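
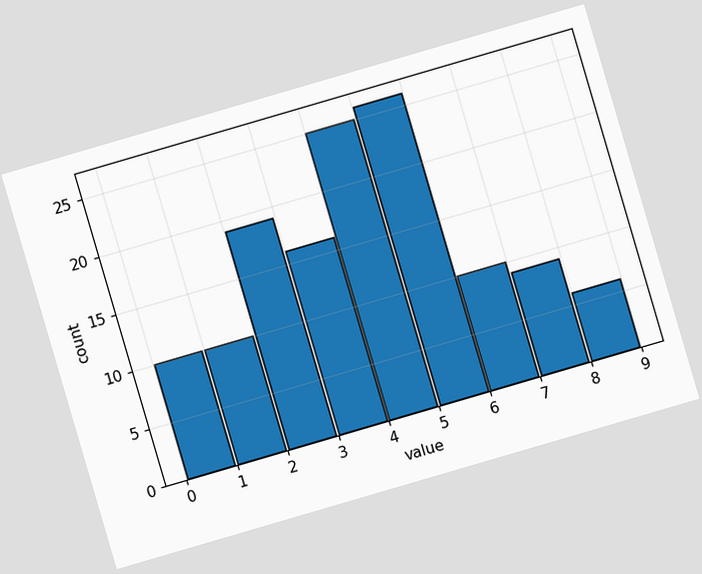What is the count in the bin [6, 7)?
10

The chart is tilted about 16° counter-clockwise. The [6, 7) bin has height 10.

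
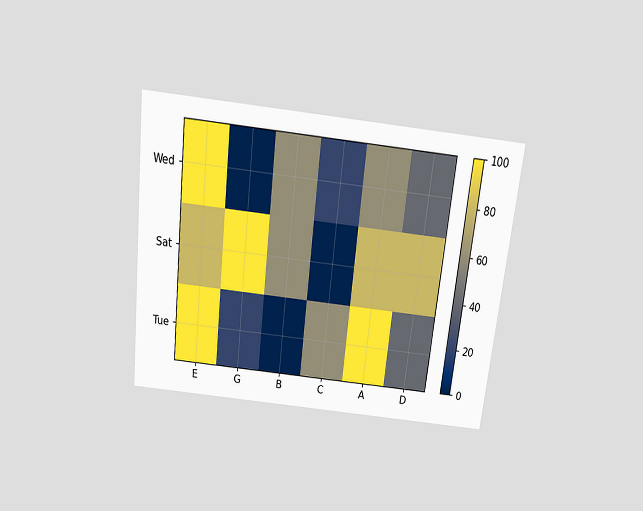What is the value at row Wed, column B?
60

The chart is tilted about 6° clockwise and viewed slightly from above. Matching cell (Wed, B) against the colorbar gives 60.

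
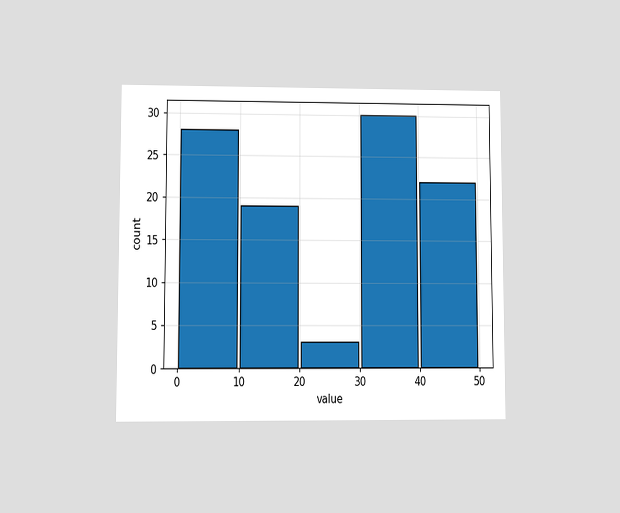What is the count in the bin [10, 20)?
The chart is viewed at a slight angle. The [10, 20) bin has height 19.

19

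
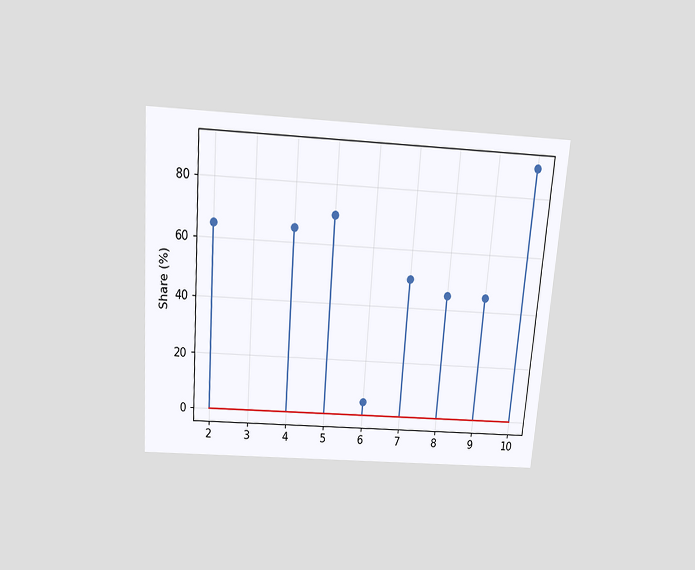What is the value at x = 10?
The chart is tilted about 4° clockwise and viewed slightly from above. The stem at x=10 reaches 90%.

90%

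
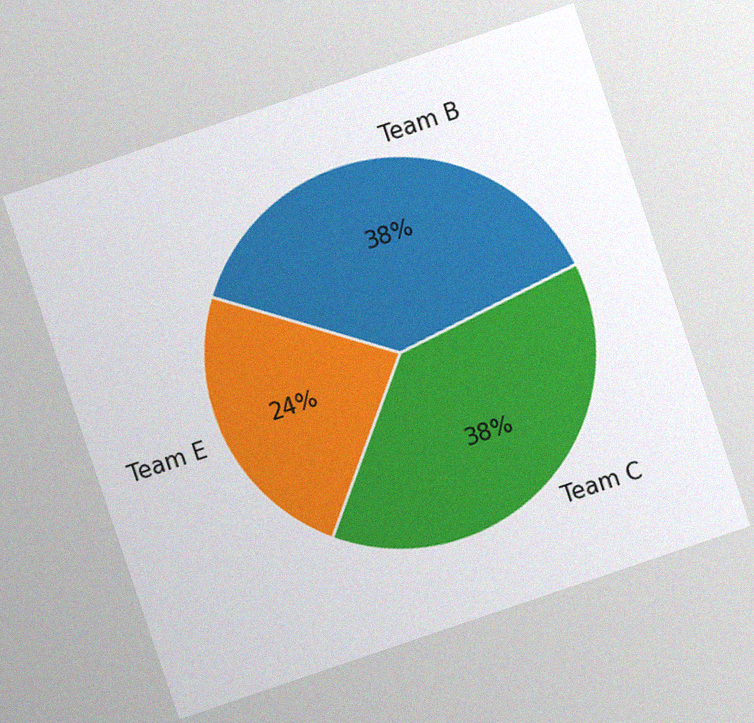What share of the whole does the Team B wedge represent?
38%

The chart is tilted about 19° counter-clockwise, with some photo noise. The Team B slice takes up 38% of the pie.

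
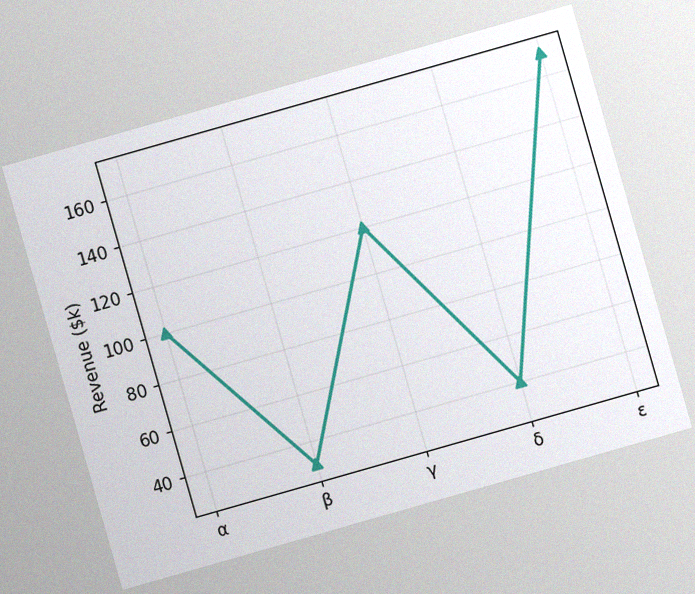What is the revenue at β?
The chart is tilted about 16° counter-clockwise, with some photo noise. At β, the line is at $30k.

$30k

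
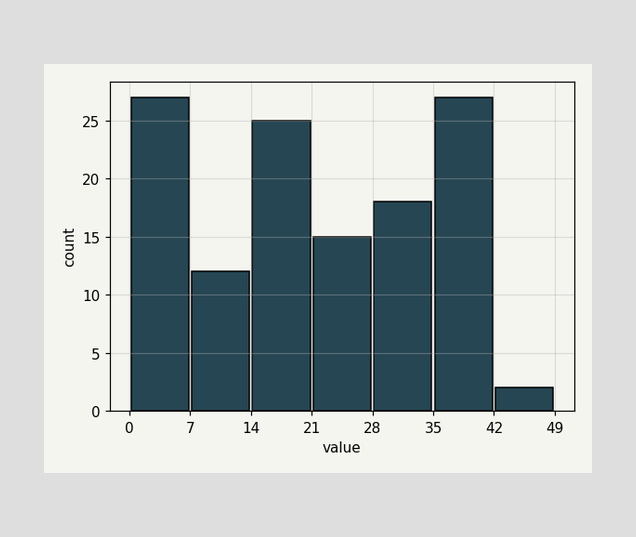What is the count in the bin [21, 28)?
The [21, 28) bin has height 15.

15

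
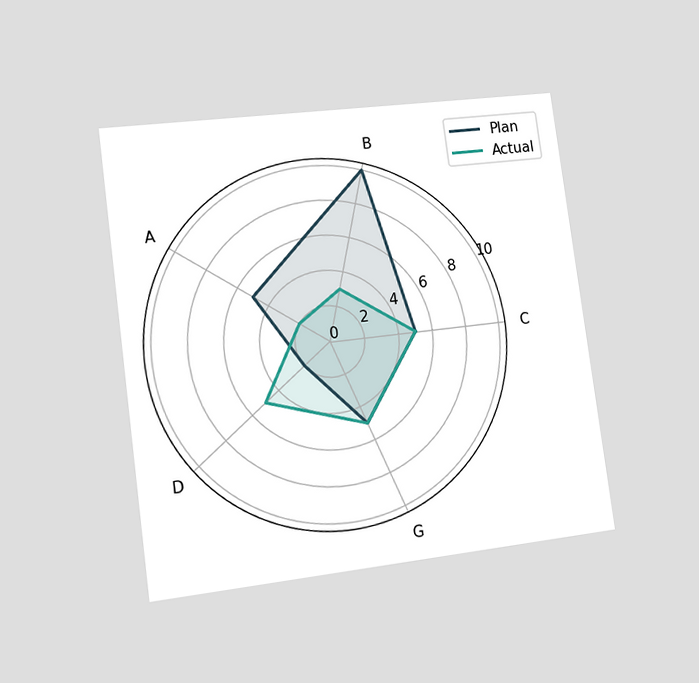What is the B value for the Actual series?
3

The chart is tilted about 8° counter-clockwise and viewed at a slight angle. On the B axis, Actual reaches 3.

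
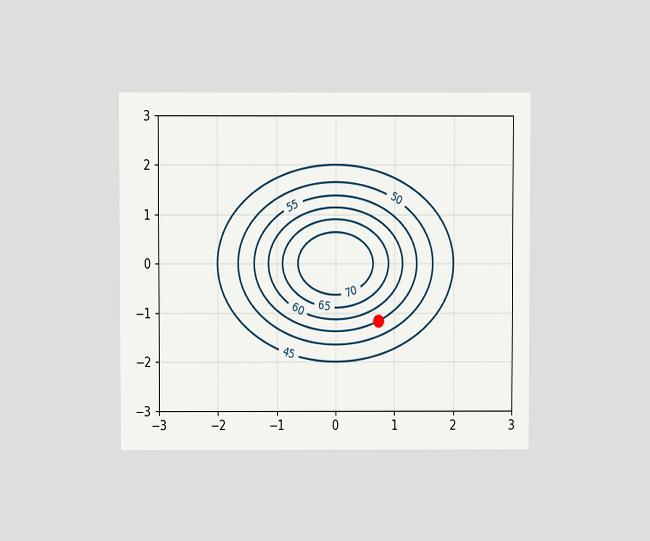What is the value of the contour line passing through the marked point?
55

The chart is viewed at a slight angle. The marked point sits on the contour labelled 55.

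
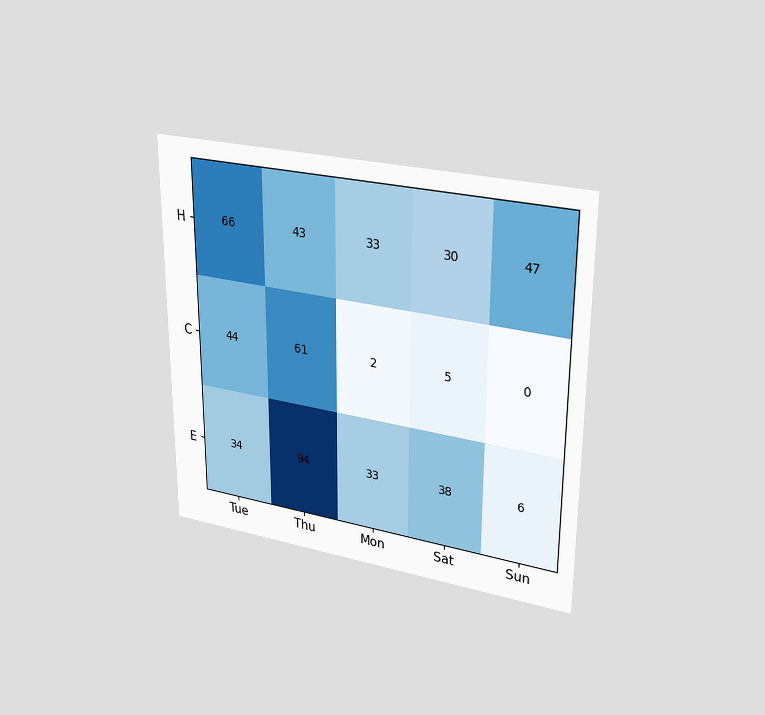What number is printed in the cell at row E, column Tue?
The chart is viewed at a slight angle. The (E, Tue) cell reads 34.

34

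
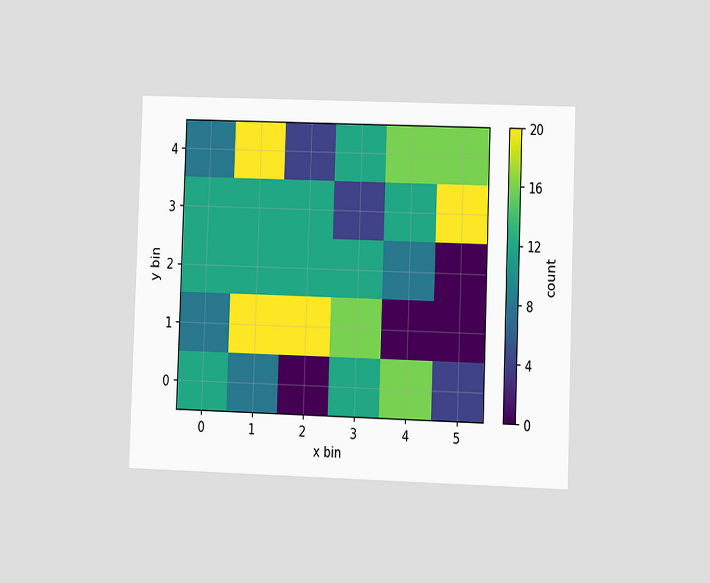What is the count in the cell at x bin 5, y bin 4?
16

The chart is tilted about 2° clockwise and viewed at a slight angle. Matching the cell (5, 4) against the colorbar gives 16.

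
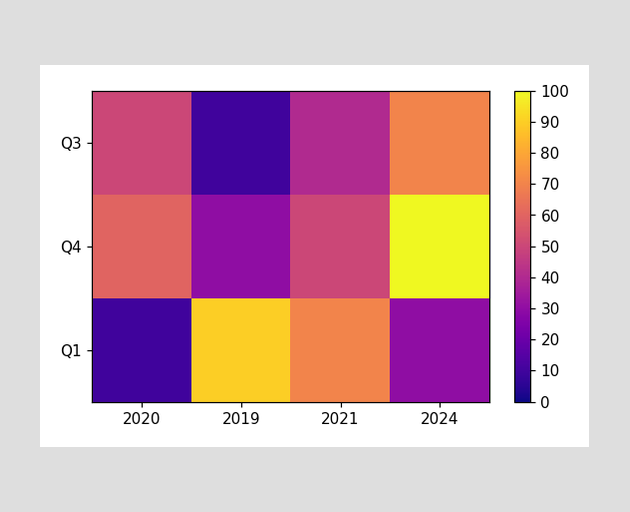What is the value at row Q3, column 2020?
50

Matching cell (Q3, 2020) against the colorbar gives 50.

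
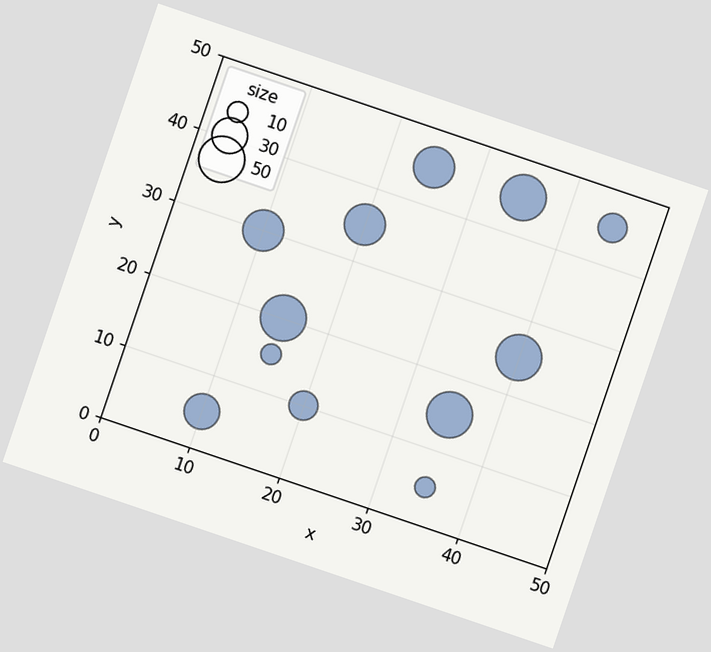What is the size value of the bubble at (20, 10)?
20

The chart is tilted about 19° clockwise. Matching the bubble at (20, 10) against the size legend gives 20.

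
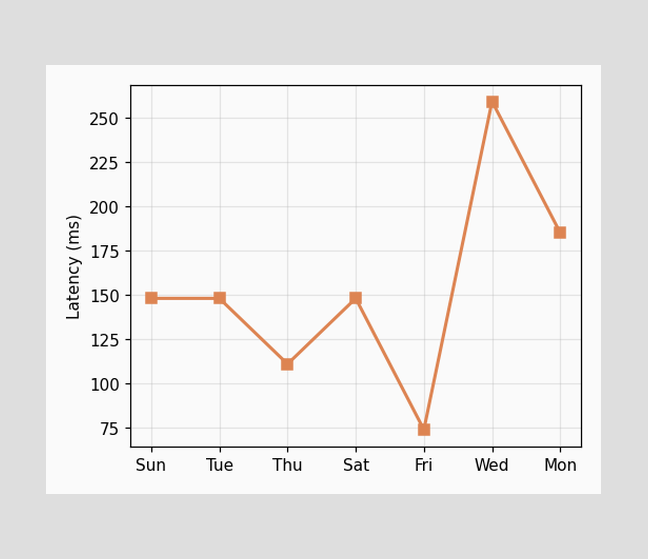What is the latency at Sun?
At Sun, the line is at 148ms.

148ms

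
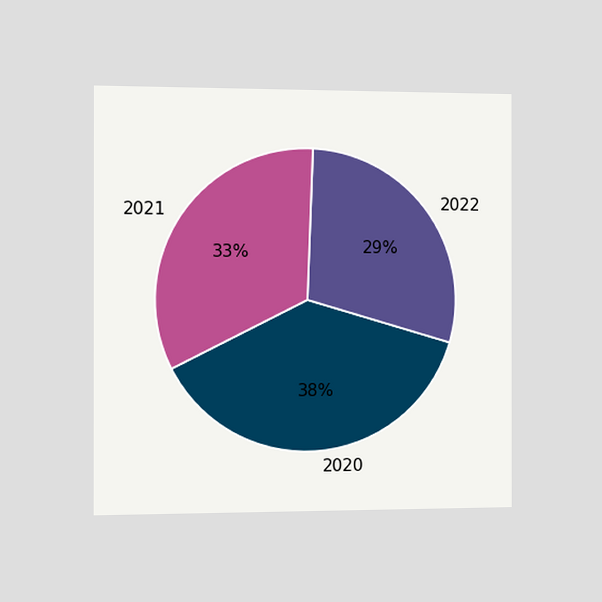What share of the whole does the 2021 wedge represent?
33%

The chart is viewed slightly from the left. The 2021 slice takes up 33% of the pie.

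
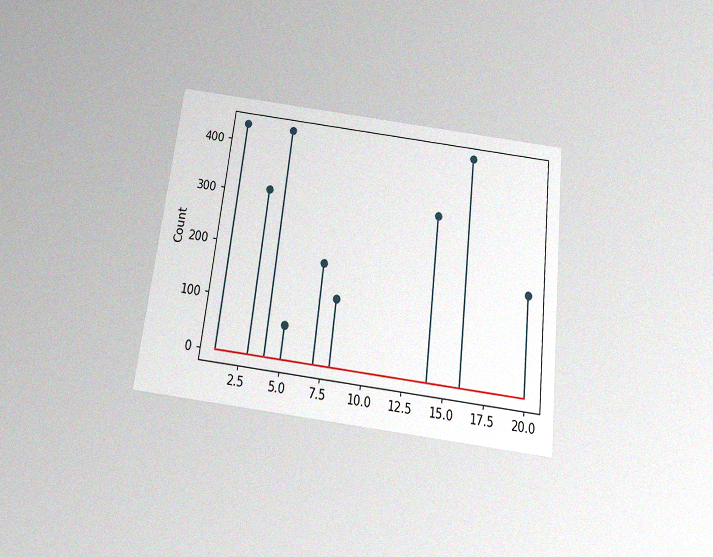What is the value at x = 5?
62

The chart is tilted about 7° clockwise and viewed slightly from below, with some photo noise. The stem at x=5 reaches 62.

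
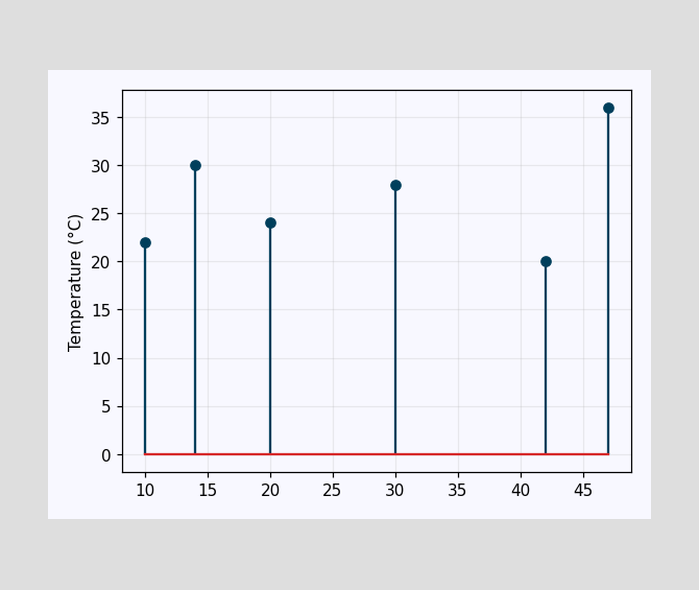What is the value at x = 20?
24°C

The stem at x=20 reaches 24°C.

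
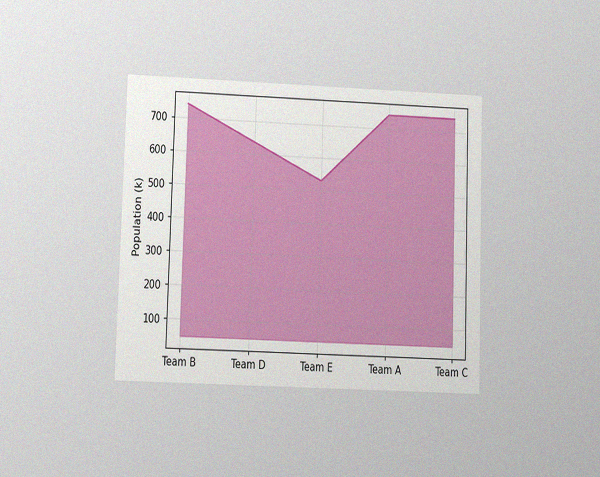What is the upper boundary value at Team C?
742k

The chart is viewed at a slight angle, with some photo noise. At Team C the upper boundary is at 742k.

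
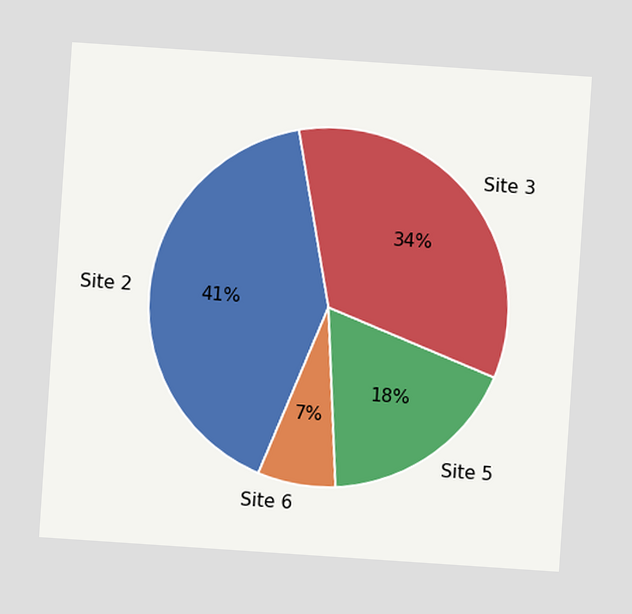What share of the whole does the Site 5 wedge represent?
18%

The chart is tilted about 4° clockwise. The Site 5 slice takes up 18% of the pie.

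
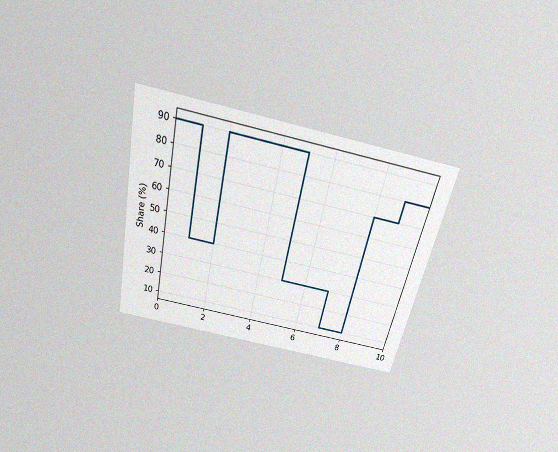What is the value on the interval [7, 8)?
The chart is tilted about 12° clockwise and viewed slightly from above, with some photo noise. On [7, 8) the step sits at 10%.

10%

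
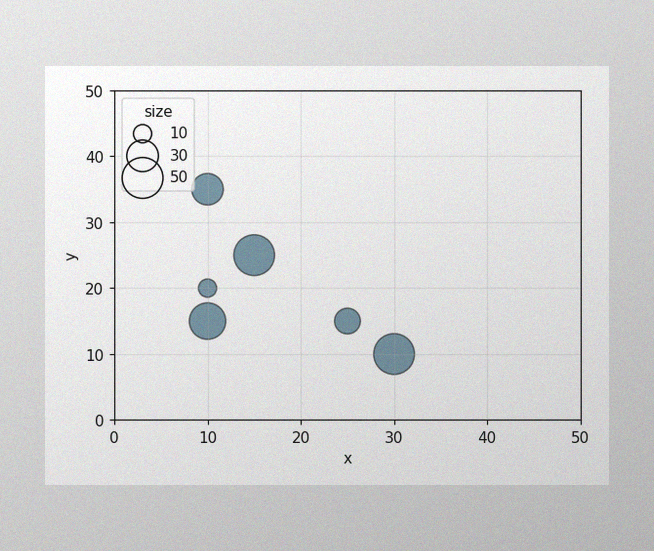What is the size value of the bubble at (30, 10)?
50

The image has some photo noise and uneven lighting. Matching the bubble at (30, 10) against the size legend gives 50.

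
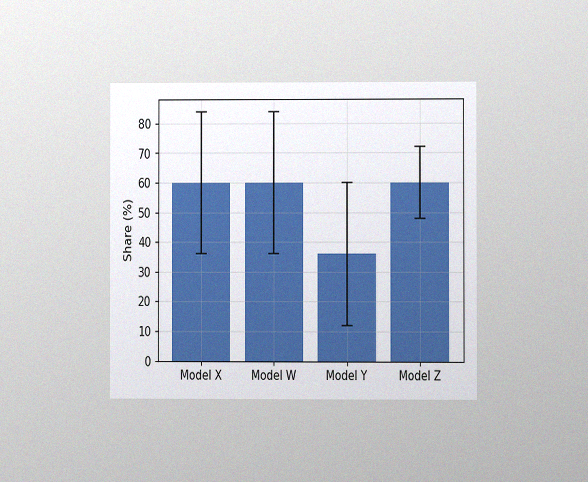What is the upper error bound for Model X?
The chart is viewed at a slight angle, with some photo noise. The Model X bar's upper whisker reaches 84%.

84%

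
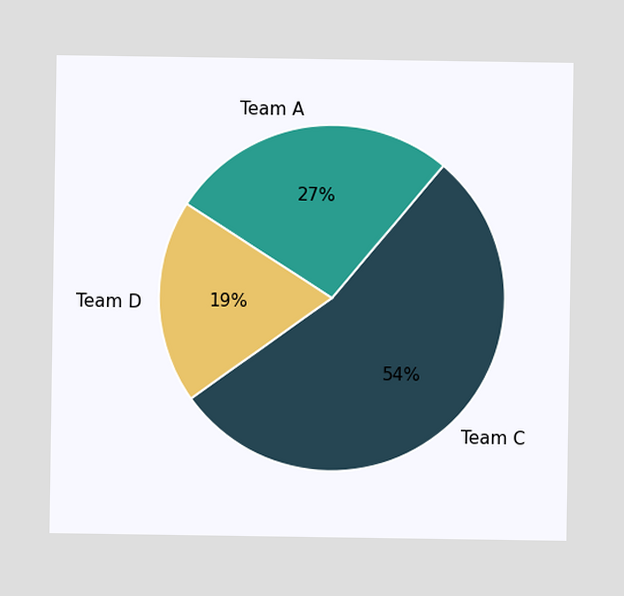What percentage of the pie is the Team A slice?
The Team A slice takes up 27% of the pie.

27%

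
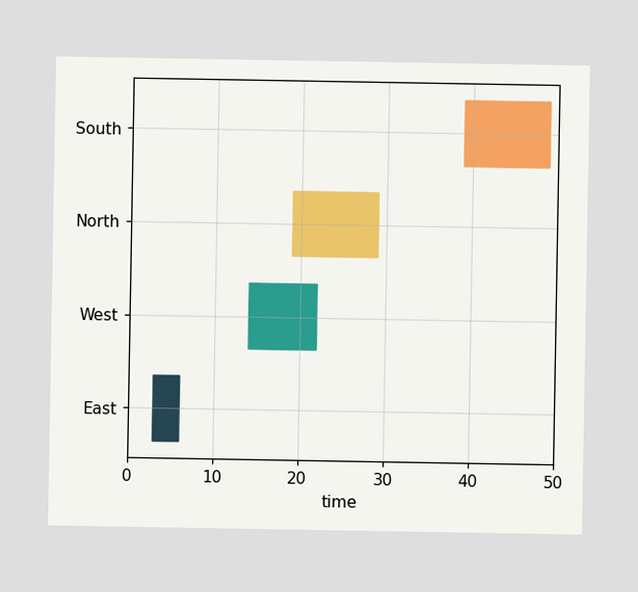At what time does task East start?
The East bar begins at t=3.

3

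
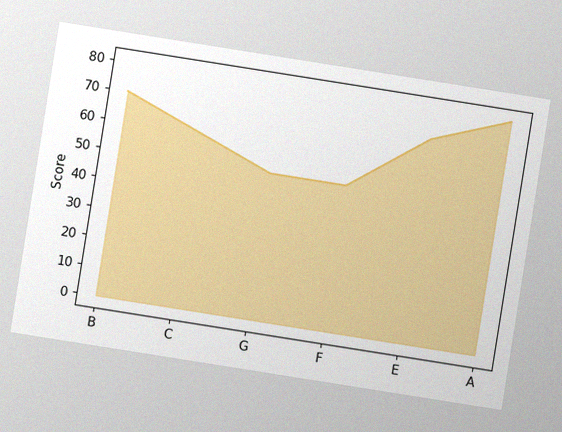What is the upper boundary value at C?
The chart is tilted about 9° clockwise, with some photo noise. At C the upper boundary is at 60.

60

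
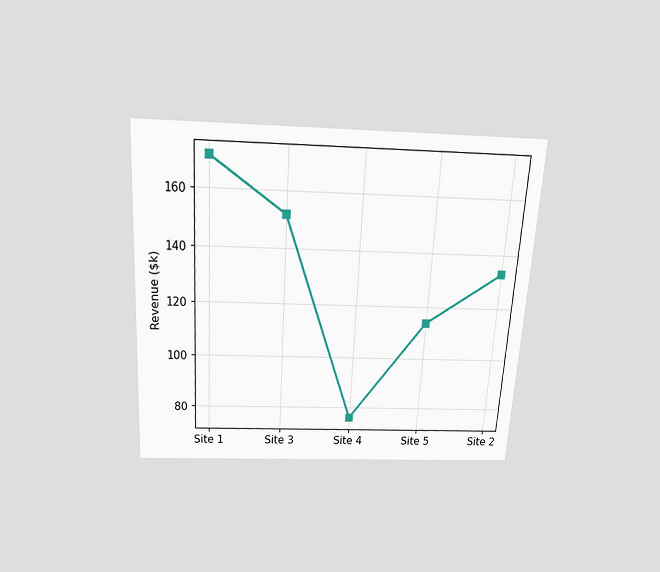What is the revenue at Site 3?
The chart is tilted about 3° clockwise and viewed slightly from above. At Site 3, the line is at $152k.

$152k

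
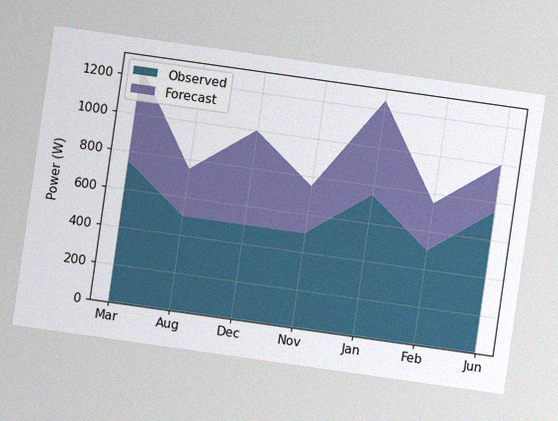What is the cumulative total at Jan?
1250W

The chart is tilted about 8° clockwise, with some photo noise. The stacked total at Jan reaches 1250W.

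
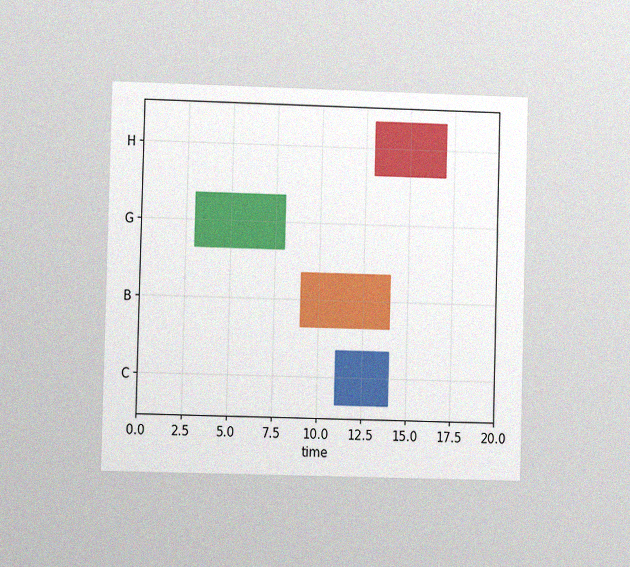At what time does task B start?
9

The chart is viewed at a slight angle, with some photo noise. The B bar begins at t=9.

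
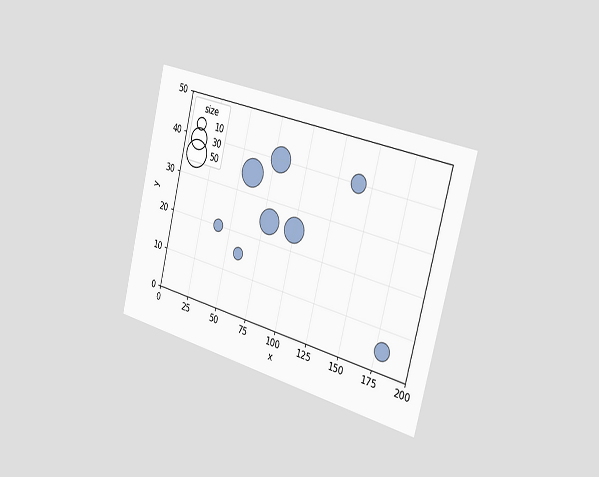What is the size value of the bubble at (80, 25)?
The chart is tilted about 14° clockwise and viewed slightly from the right. Matching the bubble at (80, 25) against the size legend gives 40.

40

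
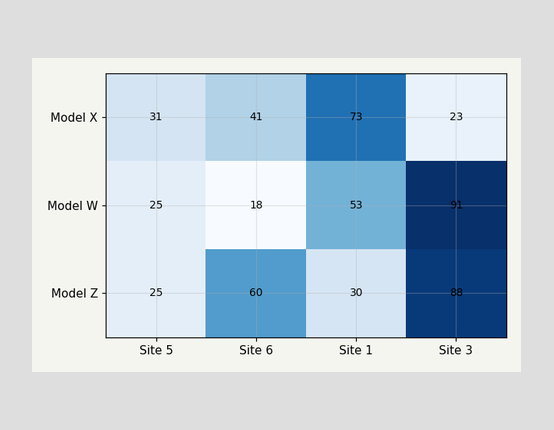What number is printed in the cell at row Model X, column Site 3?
23

The (Model X, Site 3) cell reads 23.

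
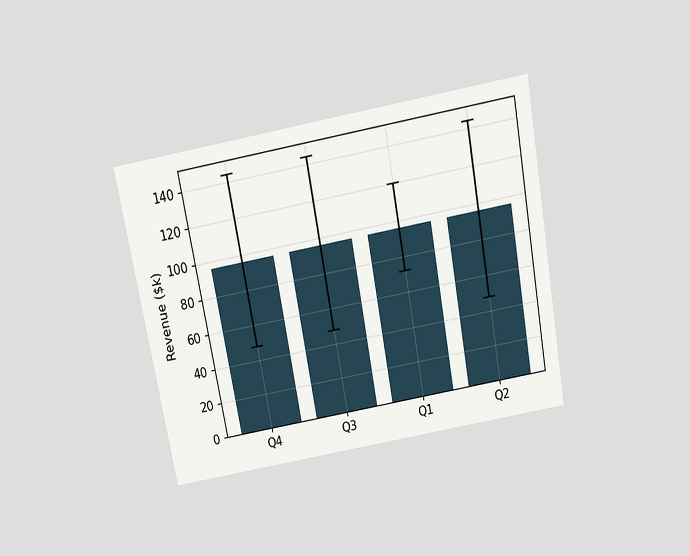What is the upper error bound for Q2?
$144k

The chart is tilted about 10° counter-clockwise and viewed slightly from above. The Q2 bar's upper whisker reaches $144k.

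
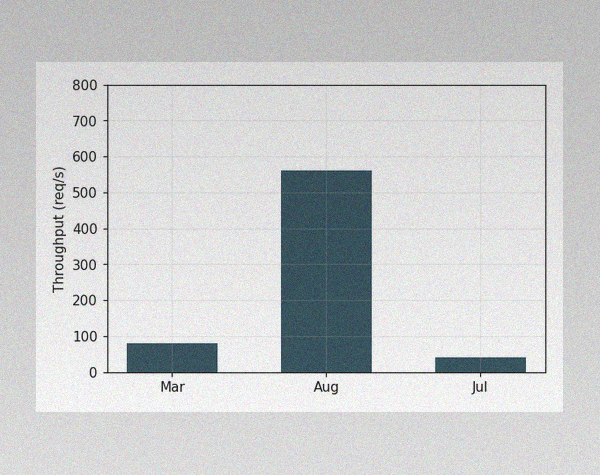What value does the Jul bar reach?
40req/s

The image has some photo noise and uneven lighting. Reading along the chart's y-axis, the Jul bar reaches 40req/s.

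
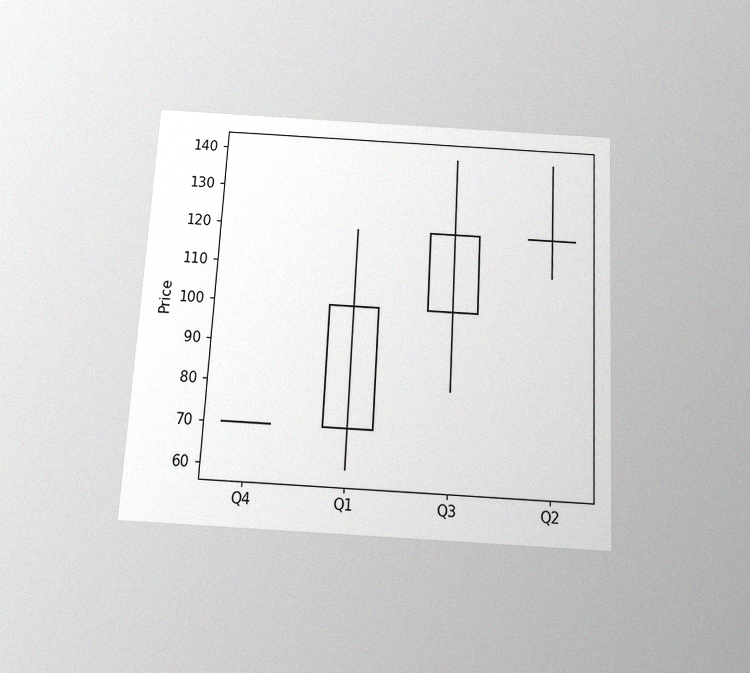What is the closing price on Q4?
The chart is tilted about 3° clockwise and viewed slightly from below, with some photo noise. The Q4 candle closes at 70.

70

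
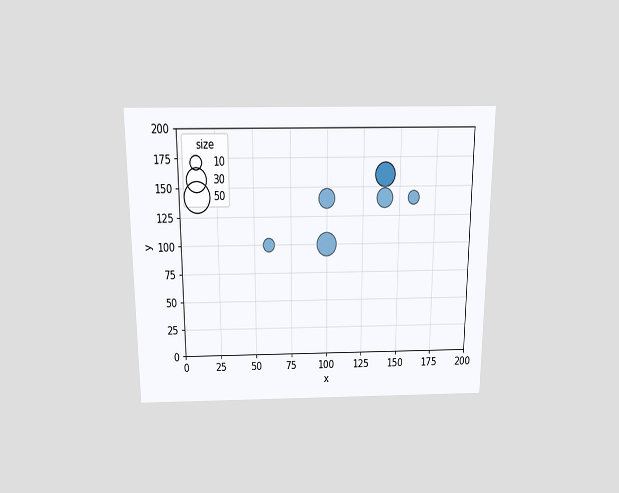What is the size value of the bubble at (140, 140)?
The chart is viewed slightly from above. Matching the bubble at (140, 140) against the size legend gives 20.

20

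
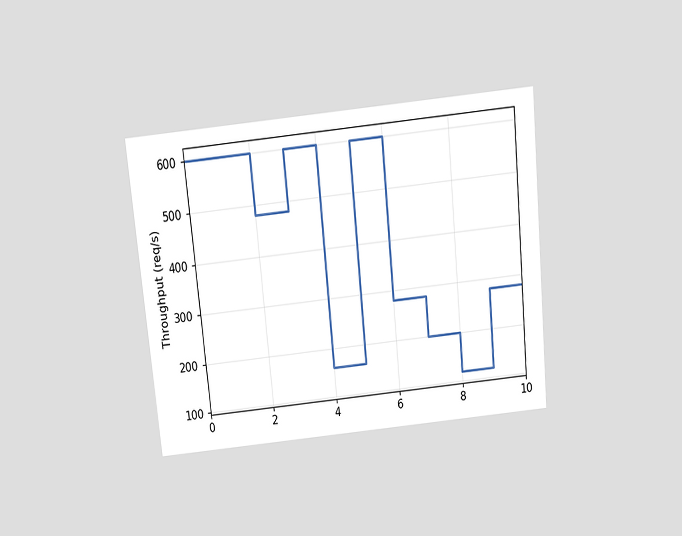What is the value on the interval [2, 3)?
480req/s

The chart is tilted about 6° counter-clockwise and viewed slightly from above. On [2, 3) the step sits at 480req/s.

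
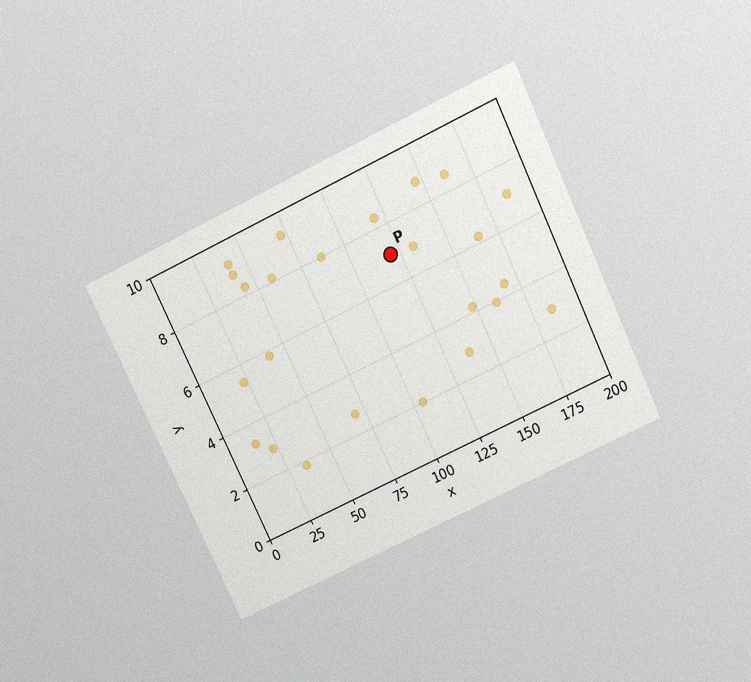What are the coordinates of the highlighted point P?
The chart is tilted about 25° counter-clockwise and viewed slightly from above, with some photo noise. Following the gridlines from P to each axis, P sits at (120, 7).

(120, 7)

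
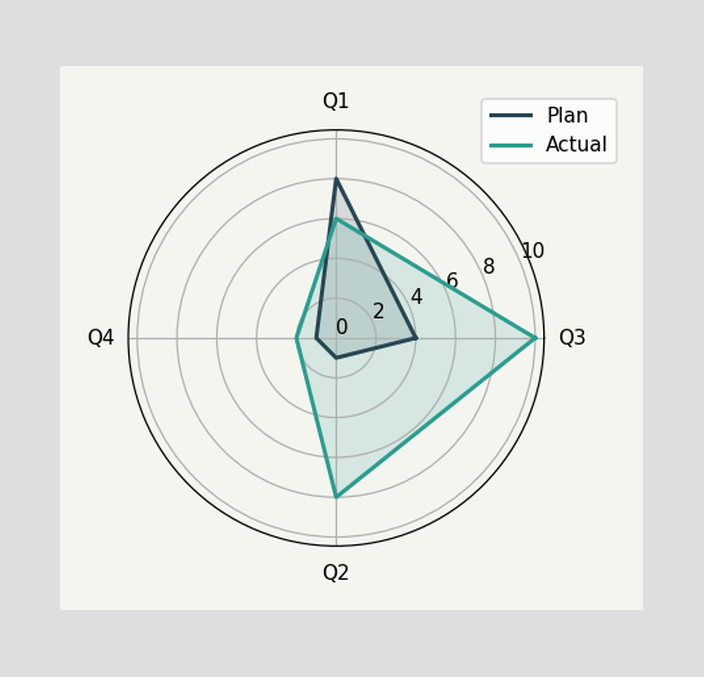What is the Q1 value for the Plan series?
On the Q1 axis, Plan reaches 8.

8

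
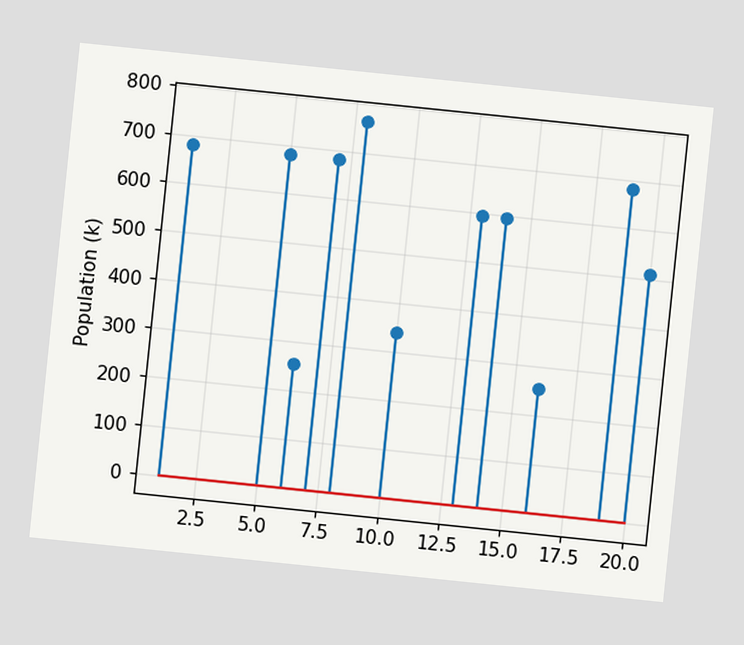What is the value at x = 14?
595k

The chart is tilted about 6° clockwise. The stem at x=14 reaches 595k.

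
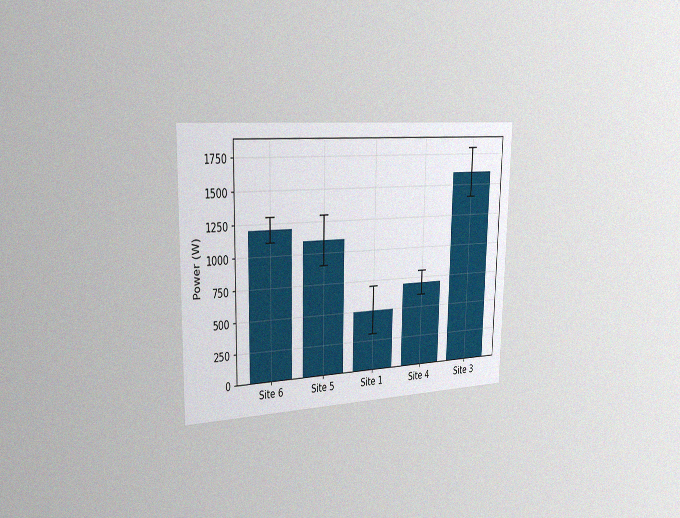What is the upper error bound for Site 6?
The chart is viewed slightly from the left, with some photo noise. The Site 6 bar's upper whisker reaches 1300W.

1300W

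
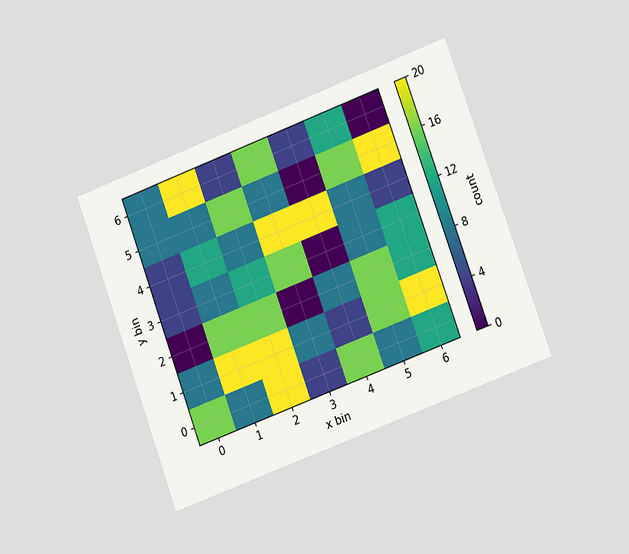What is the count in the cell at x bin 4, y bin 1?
The chart is tilted about 20° counter-clockwise and viewed slightly from the right. Matching the cell (4, 1) against the colorbar gives 4.

4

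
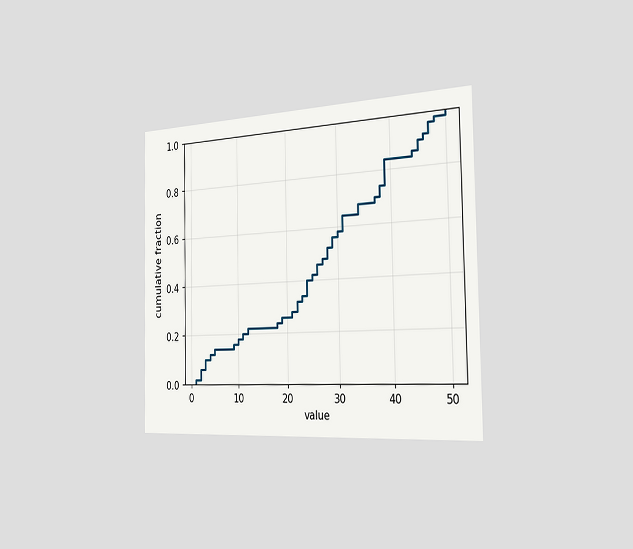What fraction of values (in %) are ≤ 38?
The chart is viewed slightly from the right. At x=38 the ECDF step is at 74%.

74%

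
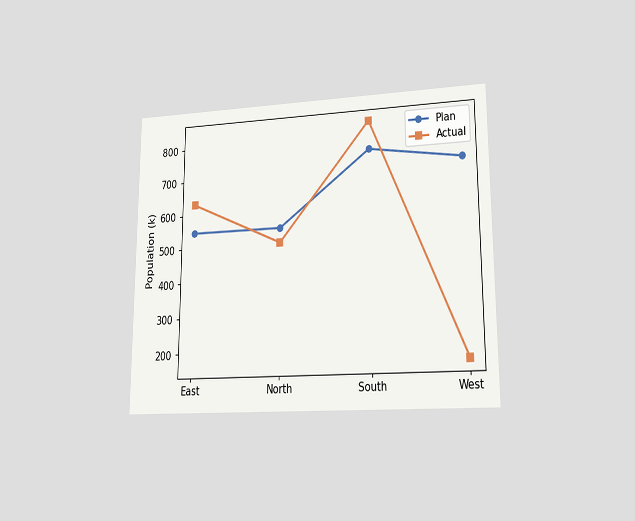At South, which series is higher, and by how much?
Actual, by 84k

The chart is viewed at a slight angle. At South, Actual sits above the other line by 84k.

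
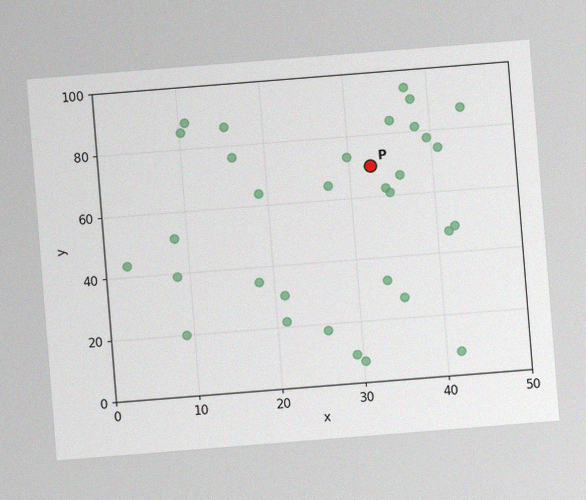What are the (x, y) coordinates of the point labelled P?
(32.5, 70)

The chart is tilted about 5° counter-clockwise, with some photo noise. Following the gridlines from P to each axis, P sits at (32.5, 70).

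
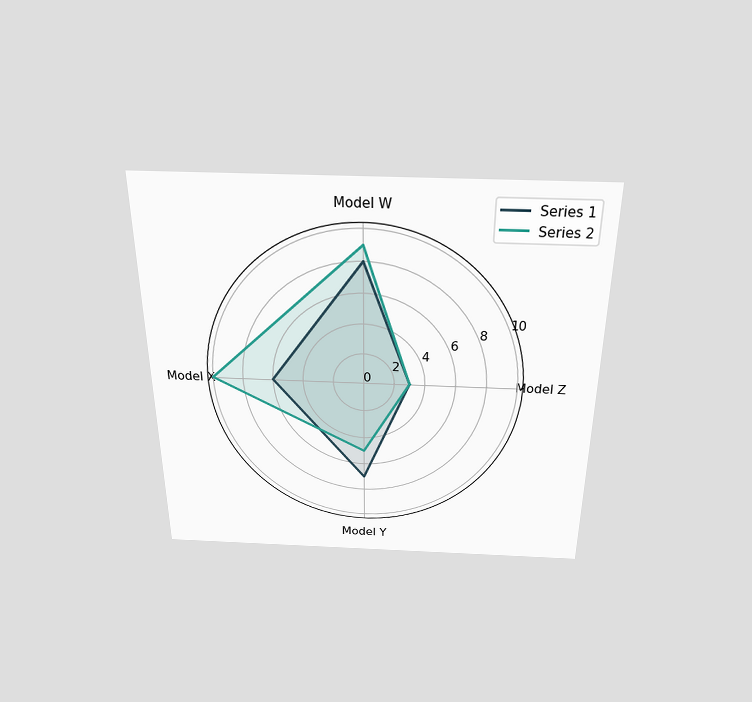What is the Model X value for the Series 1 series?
6

The chart is viewed slightly from above. On the Model X axis, Series 1 reaches 6.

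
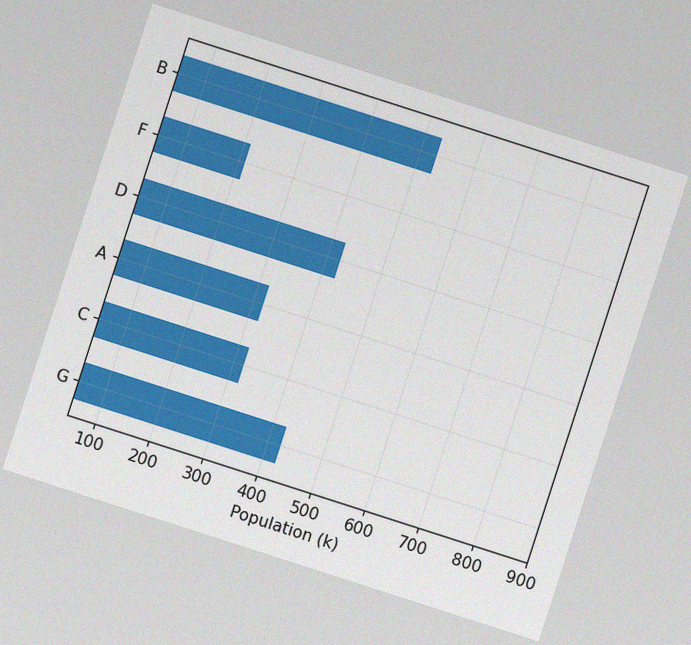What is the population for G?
The chart is tilted about 18° clockwise, with some photo noise. Reading along the chart's x-axis, the G bar reaches 424k.

424k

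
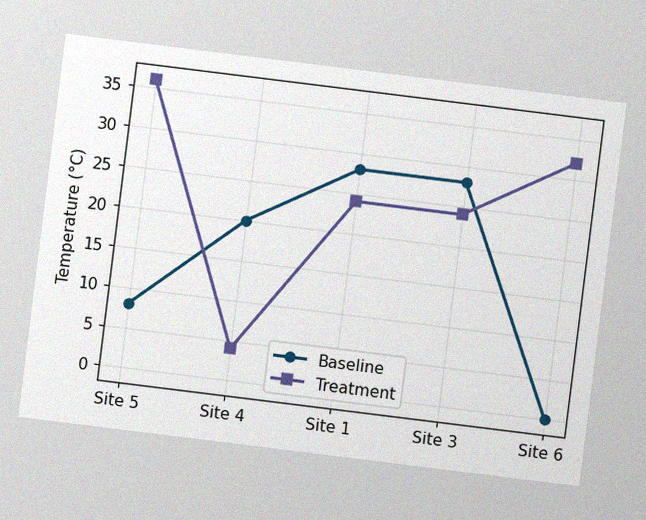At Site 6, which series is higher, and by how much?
Treatment, by 32°C

The chart is tilted about 7° clockwise, with some photo noise. At Site 6, Treatment sits above the other line by 32°C.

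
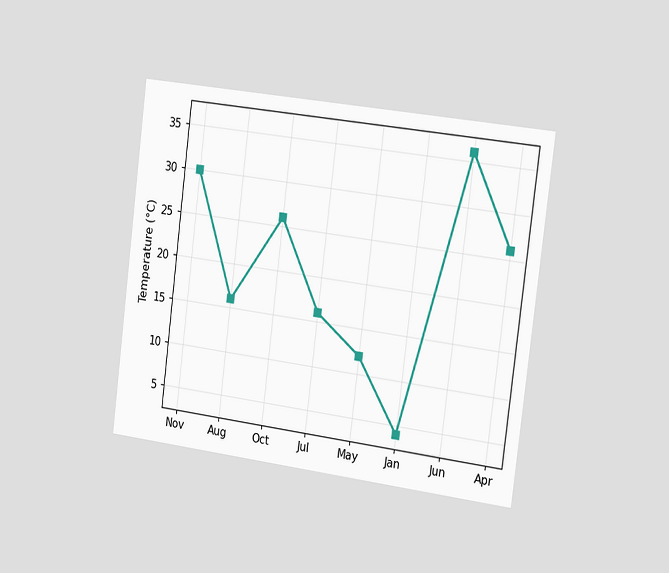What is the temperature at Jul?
The chart is tilted about 7° clockwise and viewed slightly from the right. At Jul, the line is at 16°C.

16°C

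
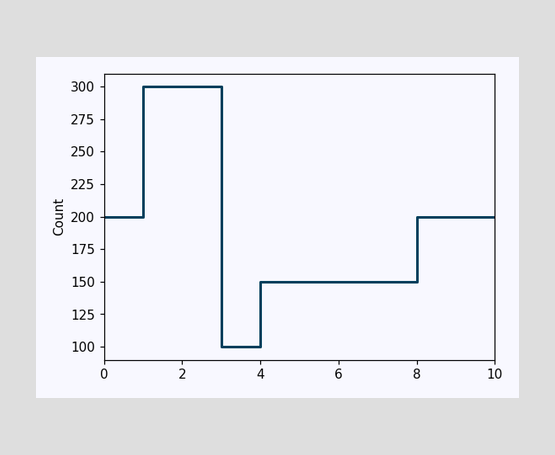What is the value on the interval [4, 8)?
On [4, 8) the step sits at 150.

150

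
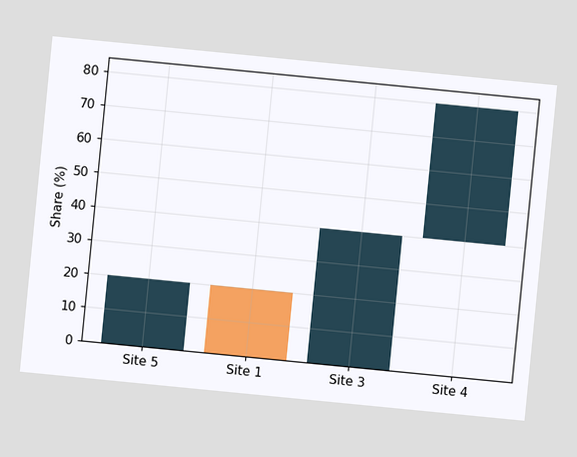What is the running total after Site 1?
The chart is tilted about 6° clockwise. After Site 1 the running total reaches 0%.

0%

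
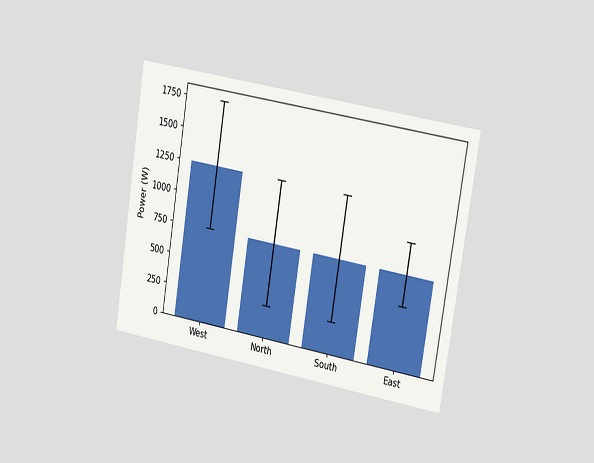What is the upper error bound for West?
The chart is tilted about 9° clockwise and viewed slightly from the right. The West bar's upper whisker reaches 1750W.

1750W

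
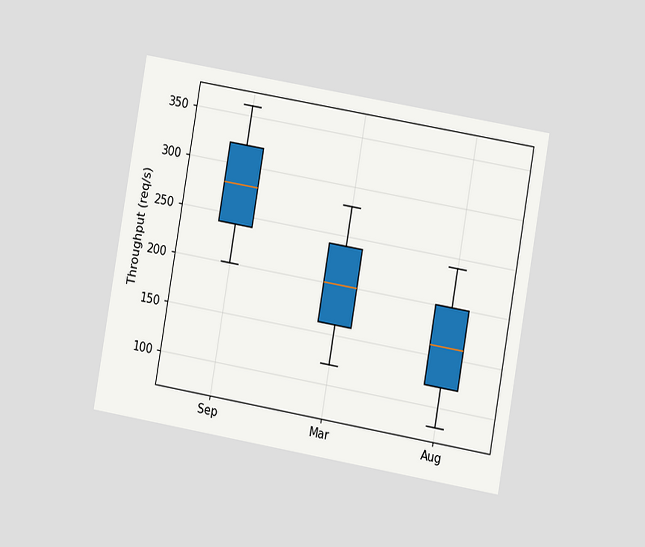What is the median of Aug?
160req/s

The chart is tilted about 10° clockwise and viewed at a slight angle. The median line in the Aug box sits at 160req/s.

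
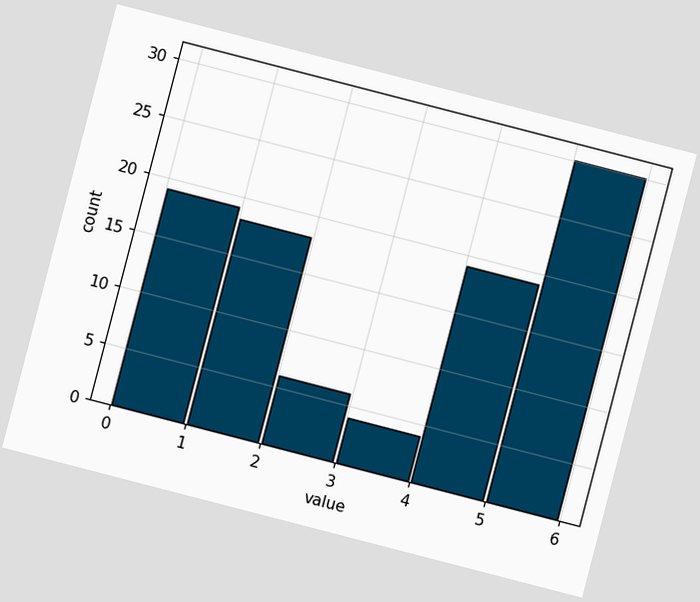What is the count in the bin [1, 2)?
The chart is tilted about 15° clockwise. The [1, 2) bin has height 18.

18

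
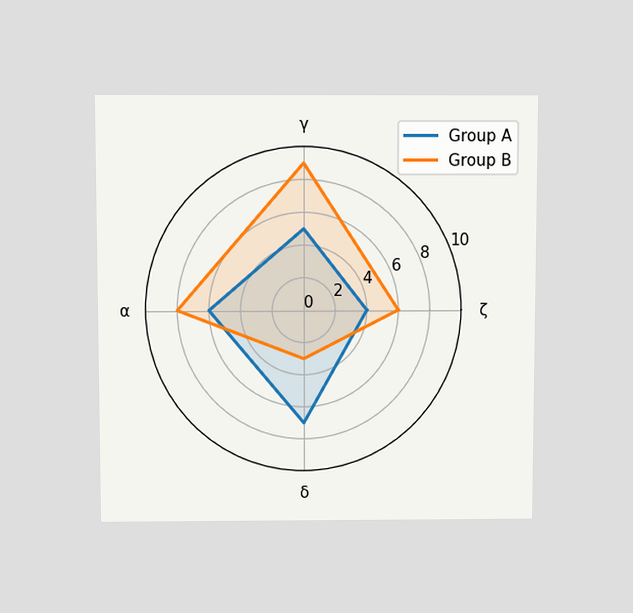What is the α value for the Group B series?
8

The chart is viewed slightly from above. On the α axis, Group B reaches 8.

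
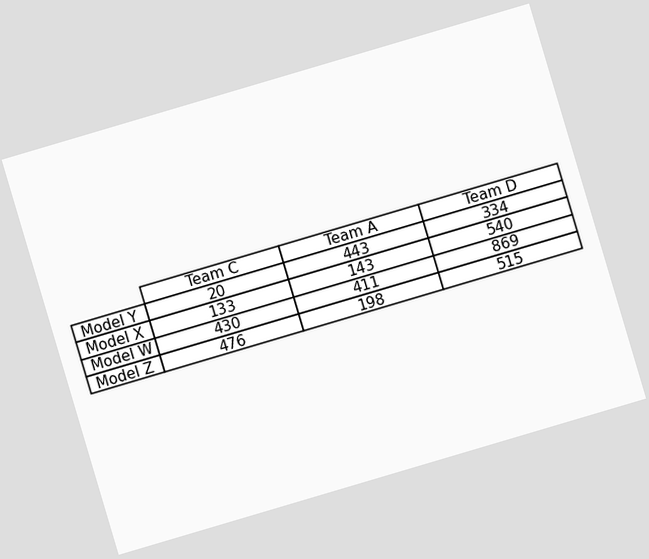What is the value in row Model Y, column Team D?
The chart is tilted about 17° counter-clockwise. The (Model Y, Team D) cell reads 334.

334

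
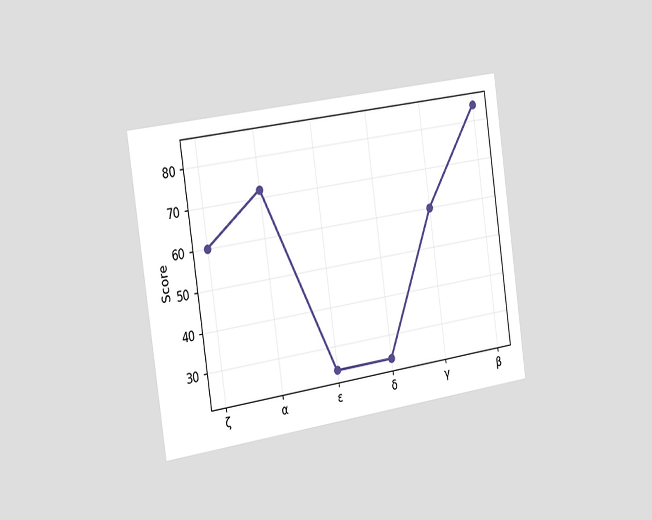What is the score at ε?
The chart is tilted about 8° counter-clockwise and viewed slightly from the left. At ε, the line is at 24.

24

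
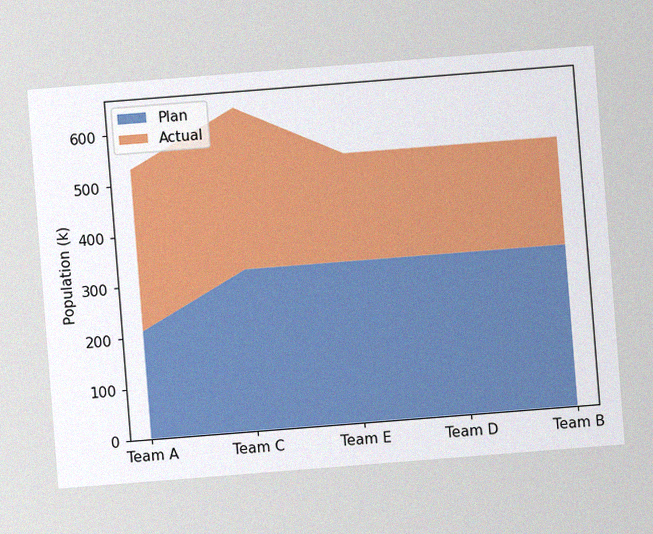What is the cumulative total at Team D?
The chart is tilted about 4° counter-clockwise, with some photo noise. The stacked total at Team D reaches 530k.

530k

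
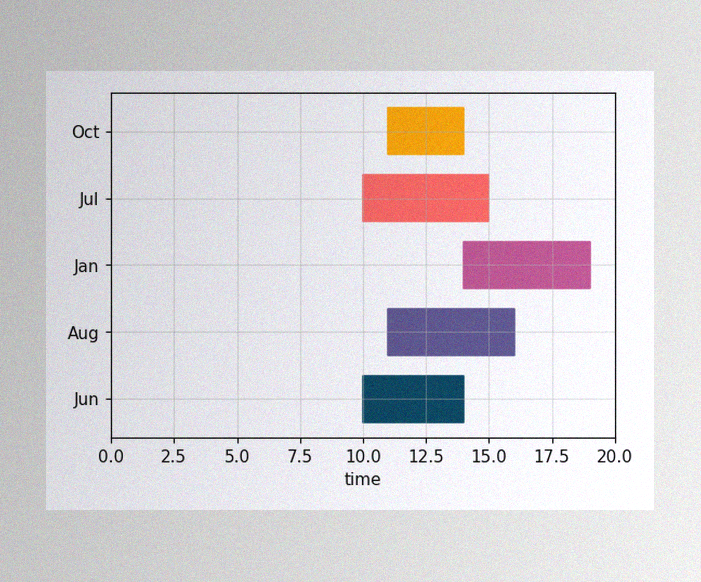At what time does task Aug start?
The image has some photo noise and uneven lighting. The Aug bar begins at t=11.

11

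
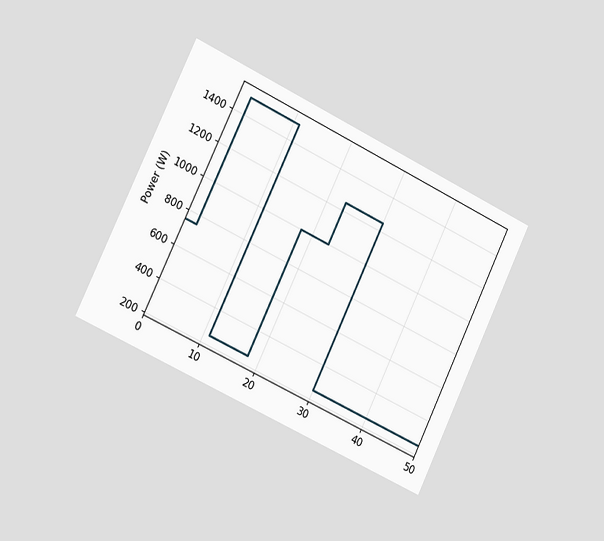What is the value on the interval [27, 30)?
The chart is tilted about 26° clockwise and viewed slightly from the left. On [27, 30) the step sits at 1250W.

1250W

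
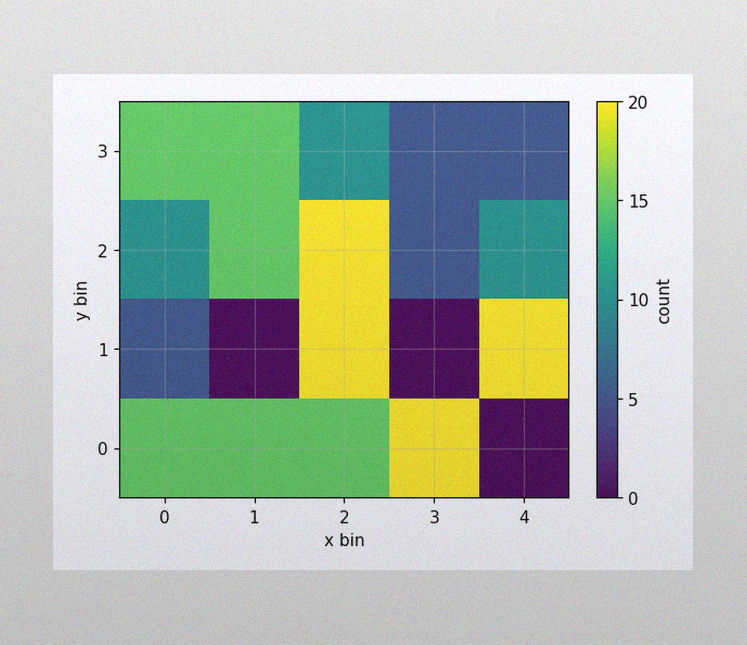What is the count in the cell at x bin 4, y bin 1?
The image has some photo noise and uneven lighting. Matching the cell (4, 1) against the colorbar gives 20.

20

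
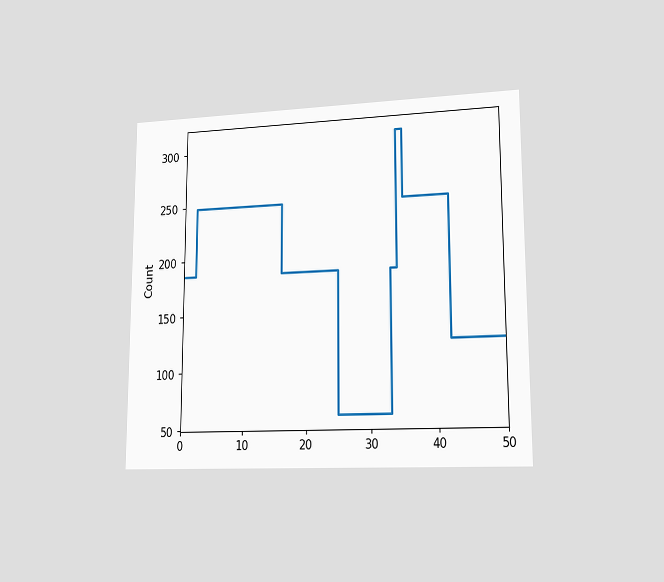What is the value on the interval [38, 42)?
248

The chart is viewed at a slight angle. On [38, 42) the step sits at 248.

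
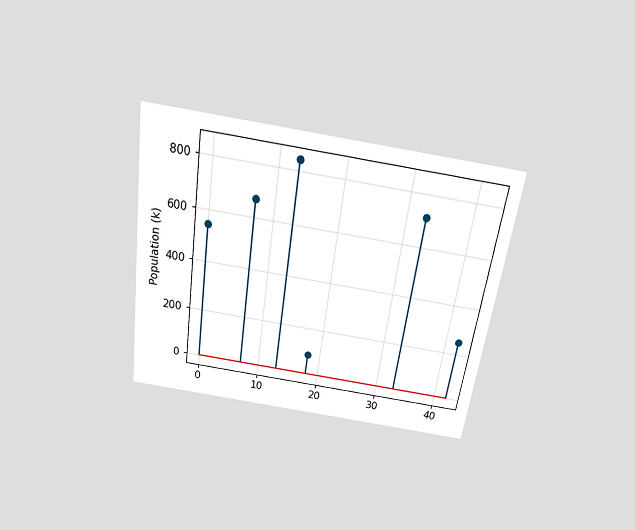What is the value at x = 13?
The chart is tilted about 8° clockwise and viewed slightly from above. The stem at x=13 reaches 840k.

840k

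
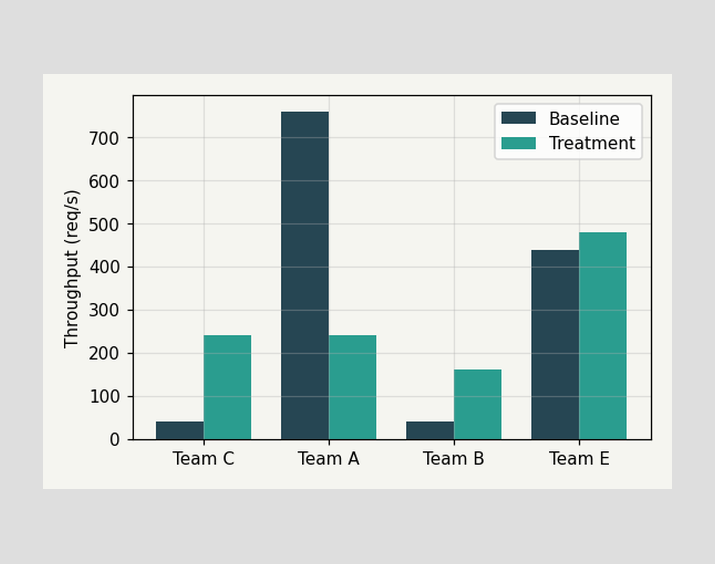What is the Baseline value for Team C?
40req/s

The Baseline bar at Team C reaches 40req/s on the y-axis.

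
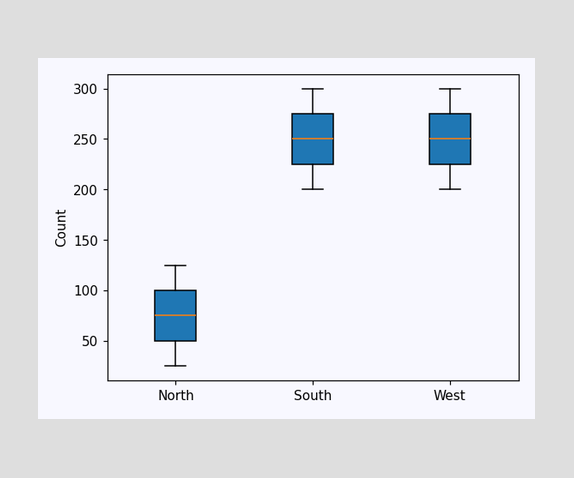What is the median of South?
250

The median line in the South box sits at 250.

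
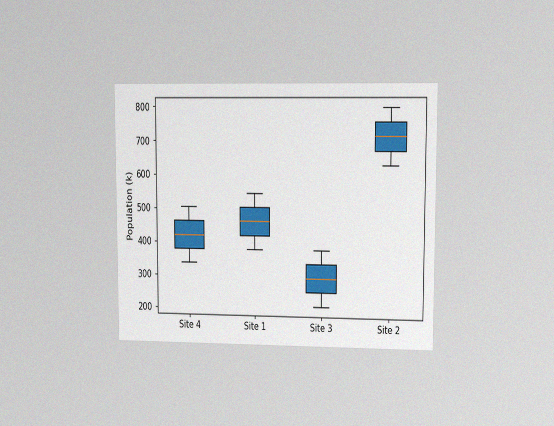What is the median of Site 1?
The chart is viewed at a slight angle, with some photo noise. The median line in the Site 1 box sits at 462k.

462k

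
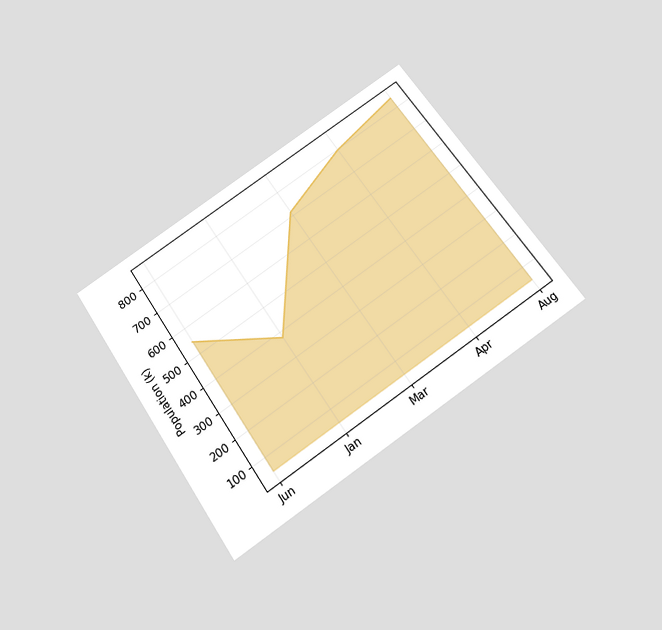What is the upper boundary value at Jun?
546k

The chart is tilted about 34° counter-clockwise and viewed slightly from below. At Jun the upper boundary is at 546k.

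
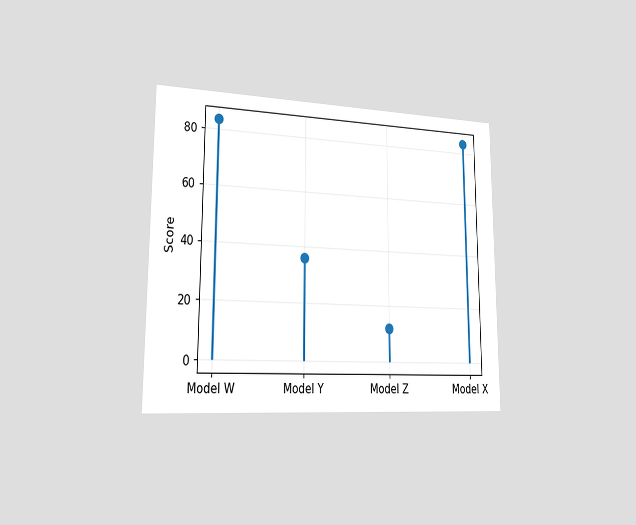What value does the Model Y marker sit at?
The chart is viewed slightly from the left. The Model Y marker sits at 36.

36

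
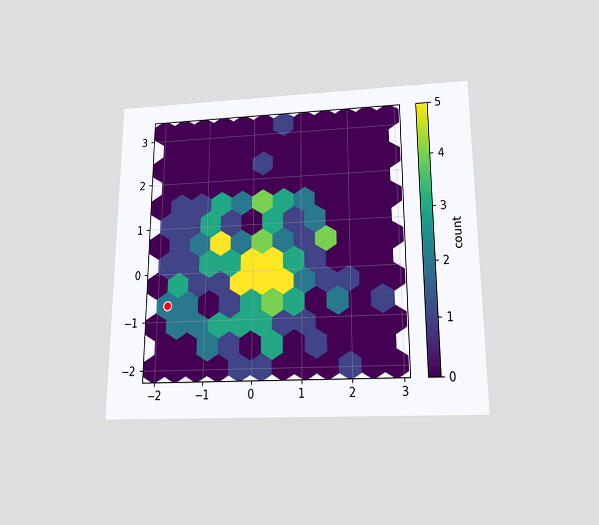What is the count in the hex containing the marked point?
The chart is viewed slightly from below. The marked hex reads 2 on the colorbar.

2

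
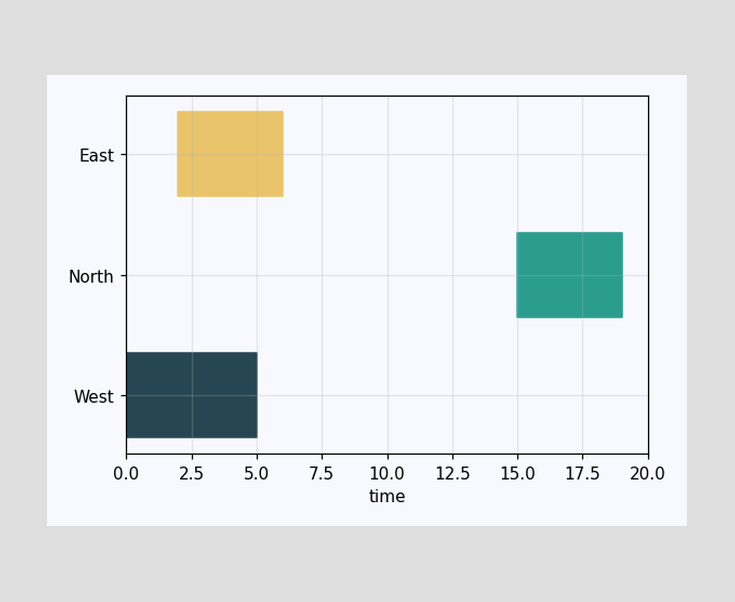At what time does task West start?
0

The West bar begins at t=0.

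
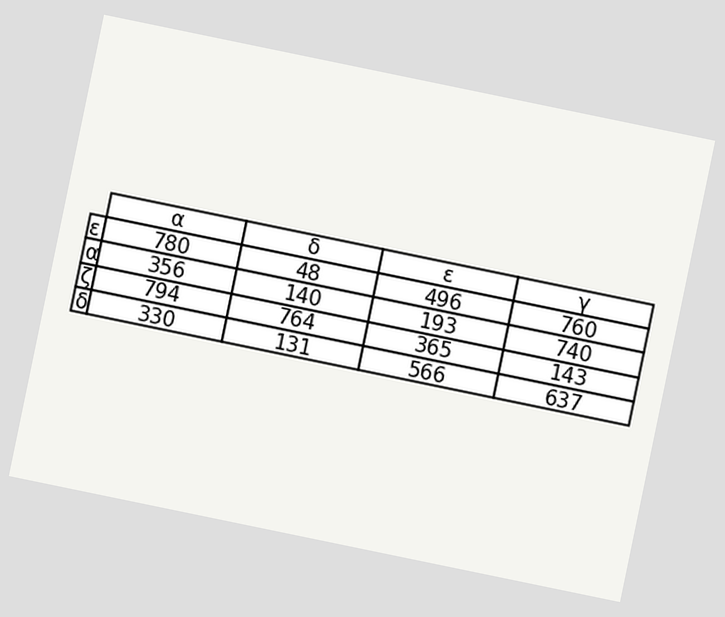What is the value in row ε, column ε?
496

The chart is tilted about 12° clockwise. The (ε, ε) cell reads 496.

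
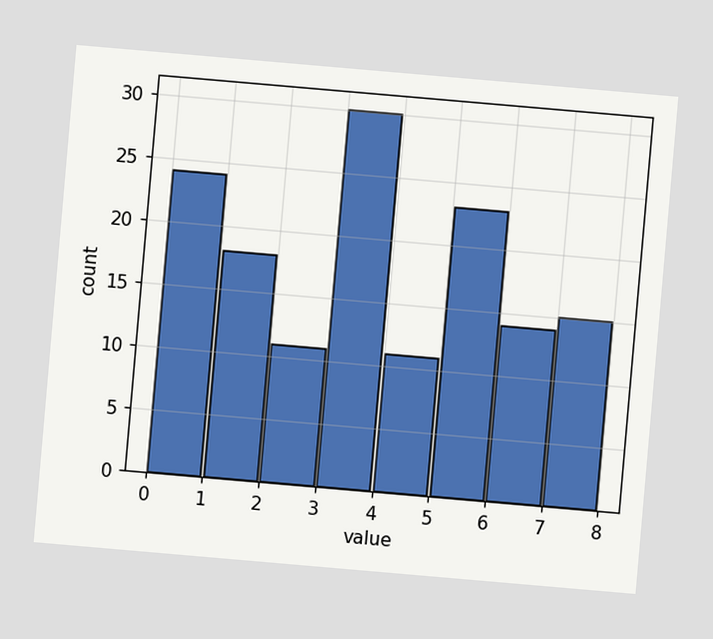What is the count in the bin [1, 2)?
The chart is tilted about 5° clockwise. The [1, 2) bin has height 18.

18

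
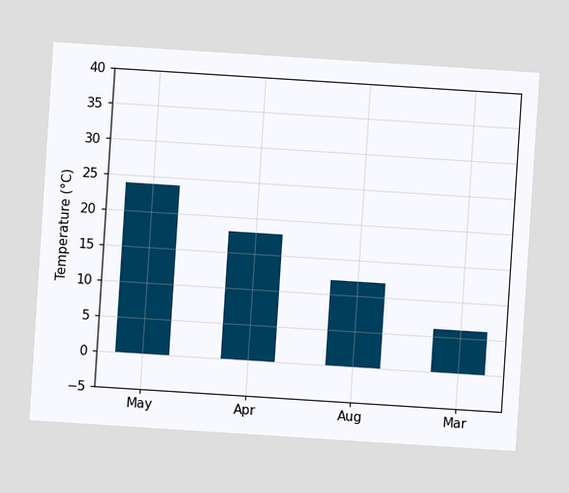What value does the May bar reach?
24°C

The chart is tilted about 4° clockwise. Reading along the chart's y-axis, the May bar reaches 24°C.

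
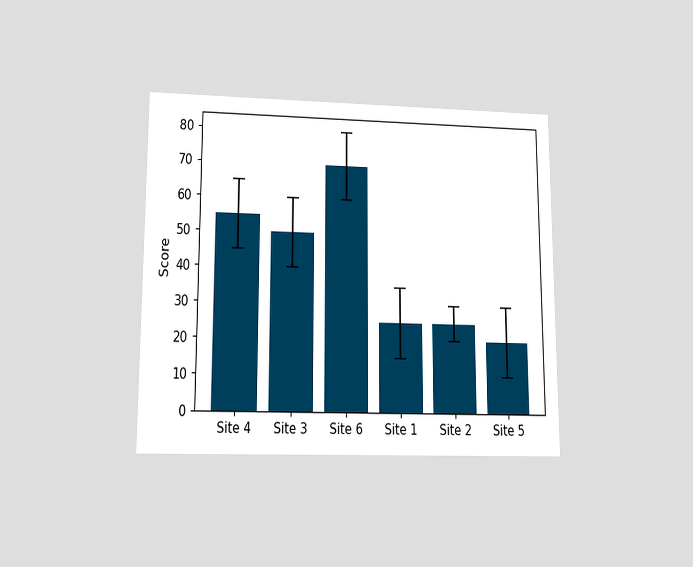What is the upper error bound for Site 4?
The chart is viewed at a slight angle. The Site 4 bar's upper whisker reaches 65.

65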